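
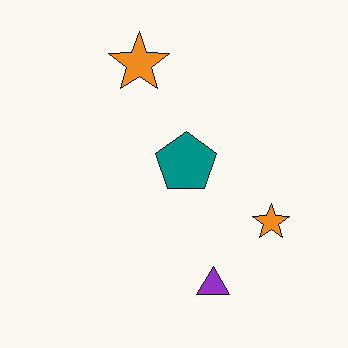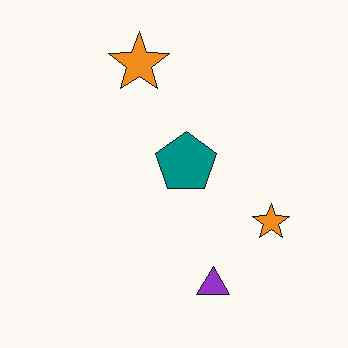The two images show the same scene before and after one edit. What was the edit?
The second image is the first given moderate JPEG compression.

Blocky 8×8 compression artifacts appear around shape edges and the flat background shows ringing — characteristic JPEG degradation.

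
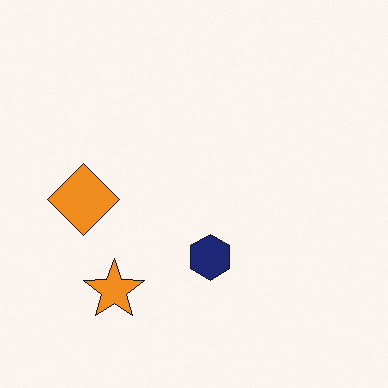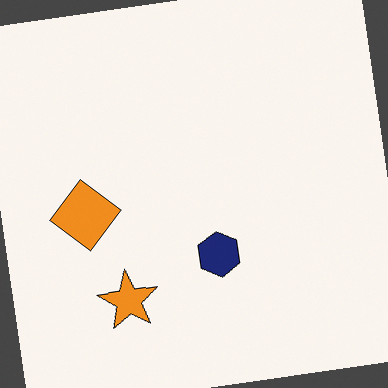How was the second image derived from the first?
The transformation is: rotated counter-clockwise by a slight angle.

Every shape is tilted by the same angle and the image corners show triangular fill wedges — a whole-image rotation by a non-right angle.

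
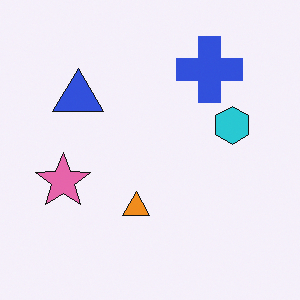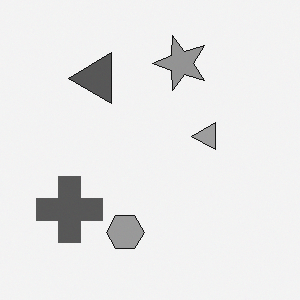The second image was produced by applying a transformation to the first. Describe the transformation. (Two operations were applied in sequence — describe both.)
The second image is the first converted to grayscale, then transposed (reflected across the top-left ↔ bottom-right diagonal).

All color is removed — every shape is now a shade of grey. Shapes have swapped their row and column positions — what was in the top-right is now in the bottom-left — a diagonal reflection.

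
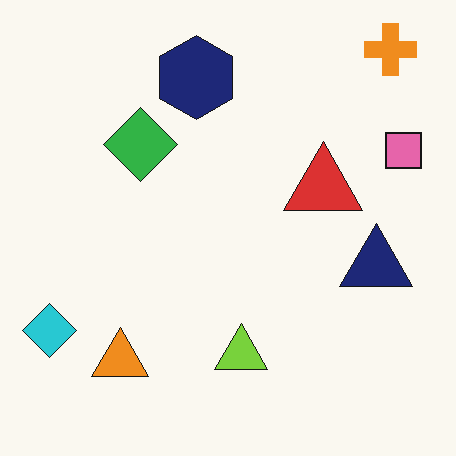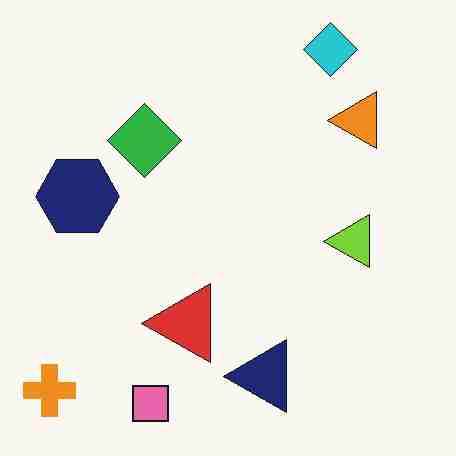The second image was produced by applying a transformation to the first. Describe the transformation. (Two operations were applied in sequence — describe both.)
This is the original image transposed (reflected across the top-left ↔ bottom-right diagonal), then degraded with heavy JPEG compression.

Shapes have swapped their row and column positions — what was in the top-right is now in the bottom-left — a diagonal reflection. Blocky 8×8 compression artifacts appear around shape edges and the flat background shows ringing — characteristic JPEG degradation.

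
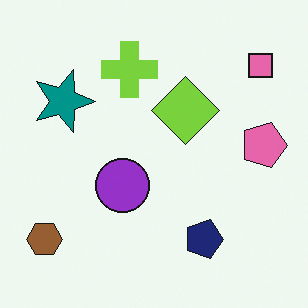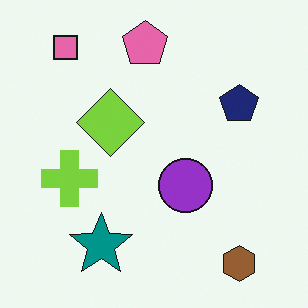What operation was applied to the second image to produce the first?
The image was rotated 90° clockwise.

The pink square sits in the top-left of the second image and the top-right of the first — consistent with a whole-image 90° clockwise rotation.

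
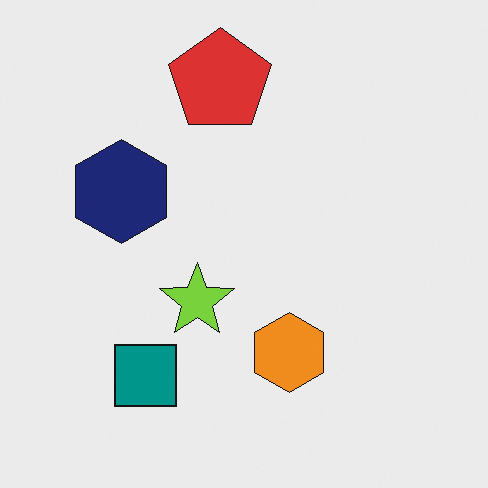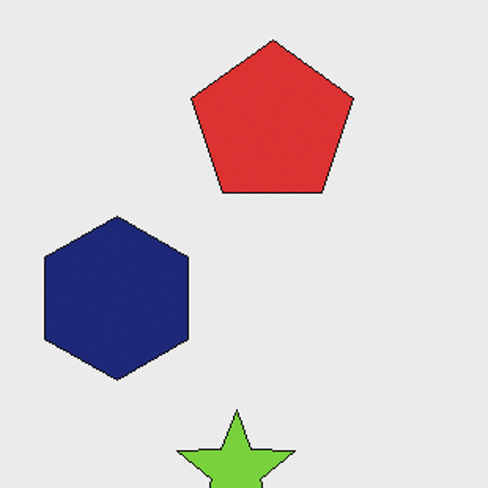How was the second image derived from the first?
This is the original image cropped to a modestly smaller region and rescaled.

The visible shapes are larger and the field of view is narrower; shapes near the original edges may be partly or wholly outside the frame — a crop-and-rescale.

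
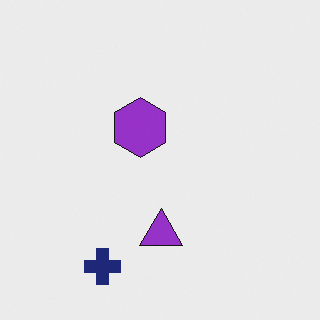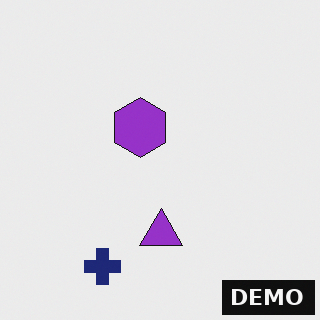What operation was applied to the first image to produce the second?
The image was watermarked with the text "DEMO" in the lower-right corner.

A dark label reading "DEMO" appears in the lower-right corner.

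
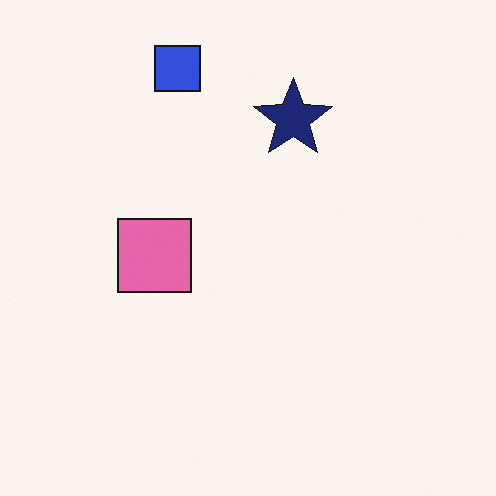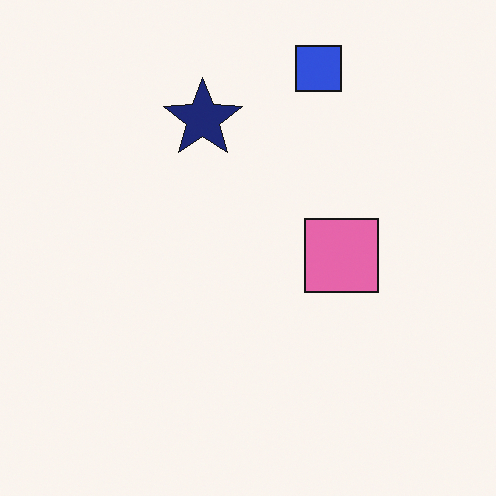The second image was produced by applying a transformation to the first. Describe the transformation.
This is the original image flipped horizontally (left ↔ right).

The pink square is in the left of the first image and the right of the second — shapes on opposite sides of the vertical midline have swapped in a mirror flip.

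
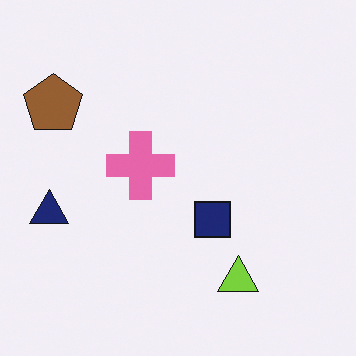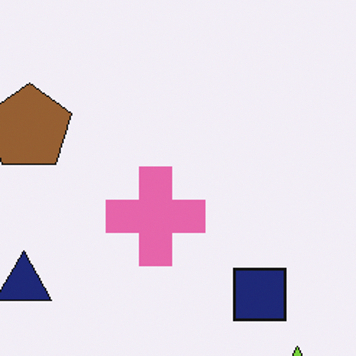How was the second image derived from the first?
Cropped slightly and scaled back up.

The visible shapes are larger and the field of view is narrower; shapes near the original edges may be partly or wholly outside the frame — a crop-and-rescale.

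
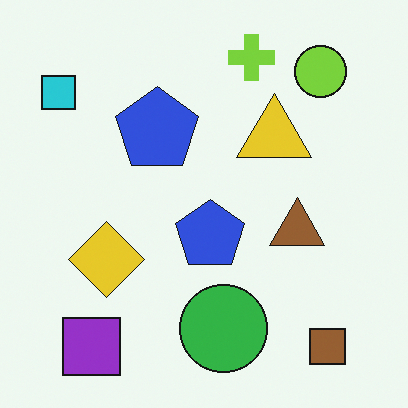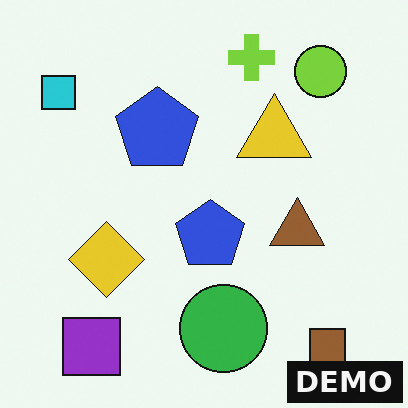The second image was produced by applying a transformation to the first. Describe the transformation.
Watermarked with the text "DEMO" in the lower-right corner.

A dark label reading "DEMO" appears in the lower-right corner.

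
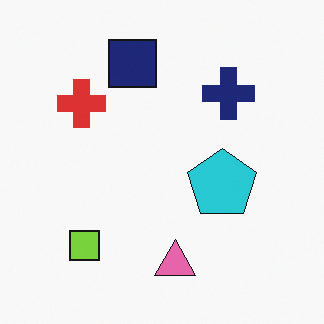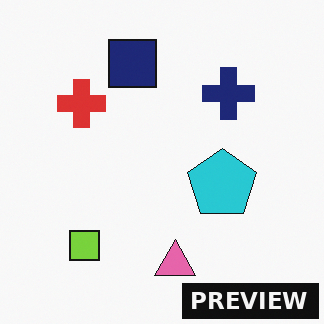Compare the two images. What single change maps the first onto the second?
Watermarked with the text "PREVIEW" in the lower-right corner.

A dark label reading "PREVIEW" appears in the lower-right corner.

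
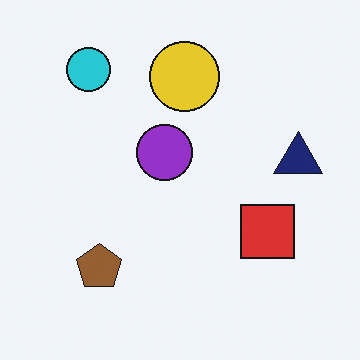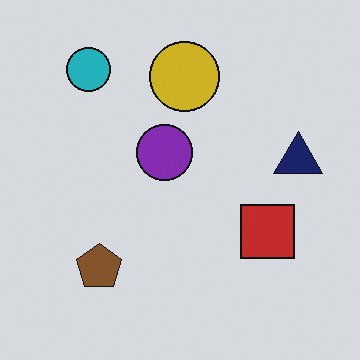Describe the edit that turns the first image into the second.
This is the original image slightly darkened.

Every pixel — background and shapes alike — is uniformly darkened.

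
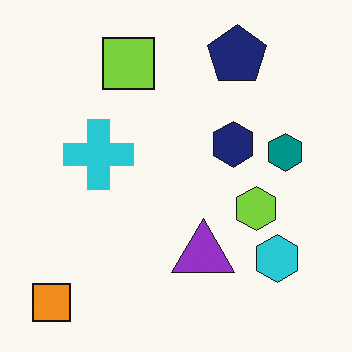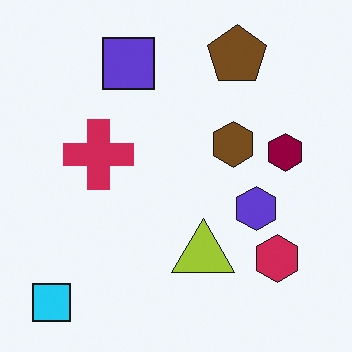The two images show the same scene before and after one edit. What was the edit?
Hue-shifted by a large amount.

Every shape's color has rotated by the same amount around the hue wheel — a uniform hue shift.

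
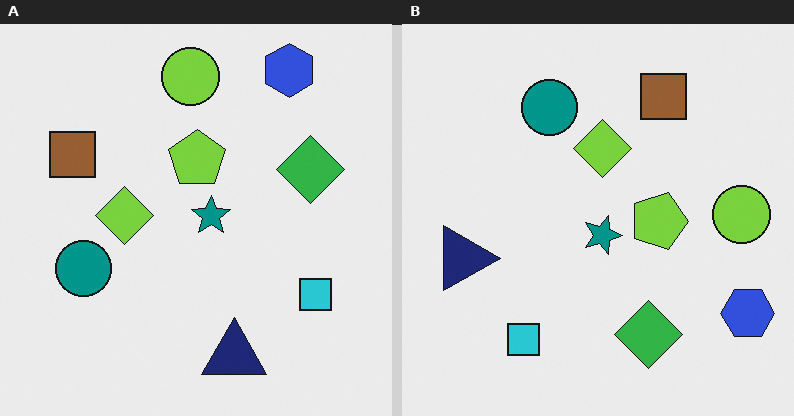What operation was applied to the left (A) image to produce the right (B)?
Rotated 90° clockwise.

The blue hexagon sits in the top-right of the left (A) image and the bottom-right of the right (B) — consistent with a whole-image 90° clockwise rotation.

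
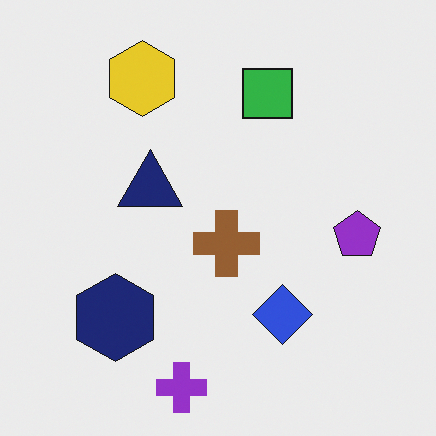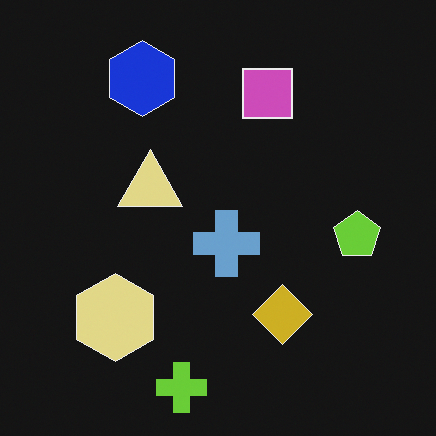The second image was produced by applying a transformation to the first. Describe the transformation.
It was color-inverted (negative).

The light background has become dark and every shape's color is its complement — a photographic negative.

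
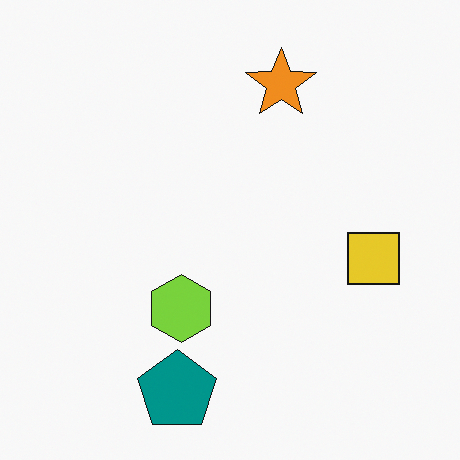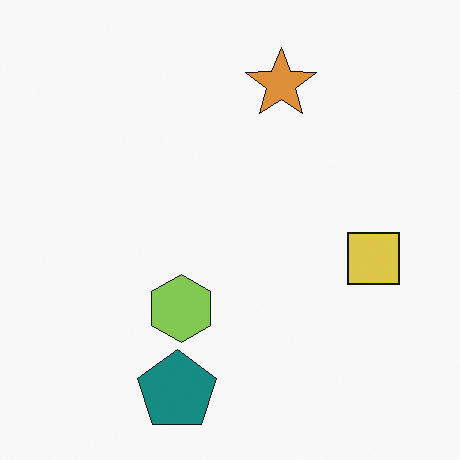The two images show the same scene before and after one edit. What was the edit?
Slightly desaturated.

All colors are more muted and greyish — a global saturation change.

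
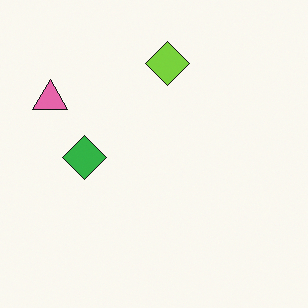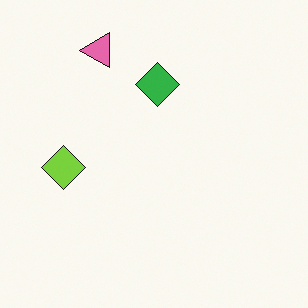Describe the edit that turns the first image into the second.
It was transposed (reflected across the top-left ↔ bottom-right diagonal).

Shapes have swapped their row and column positions — what was in the top-right is now in the bottom-left — a diagonal reflection.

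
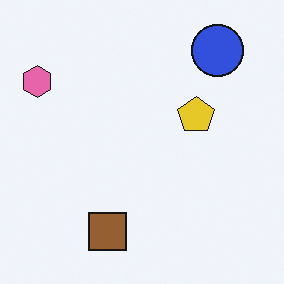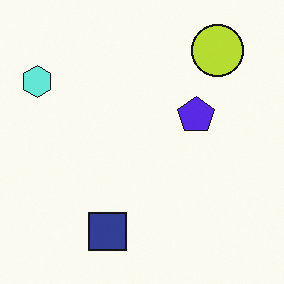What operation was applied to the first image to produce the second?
It was hue-shifted by a large amount.

Every shape's color has rotated by the same amount around the hue wheel — a uniform hue shift.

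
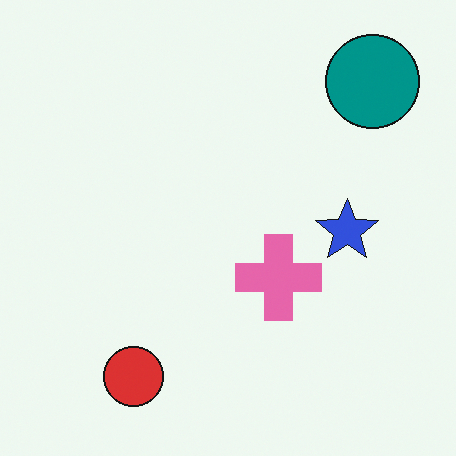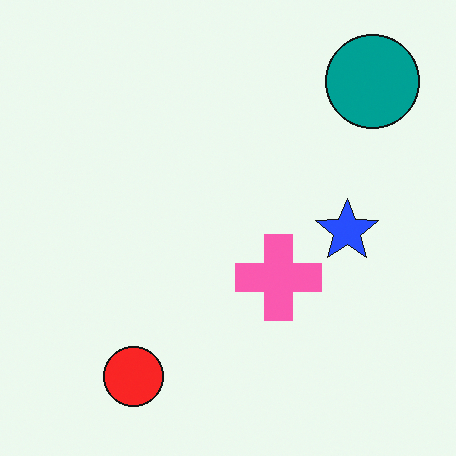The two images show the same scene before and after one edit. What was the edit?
The transformation is: slightly oversaturated.

All colors are more vivid — a global saturation change.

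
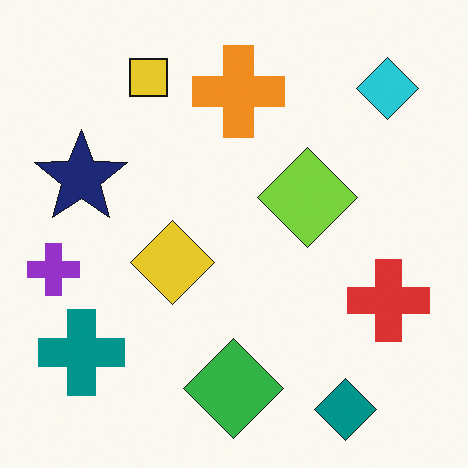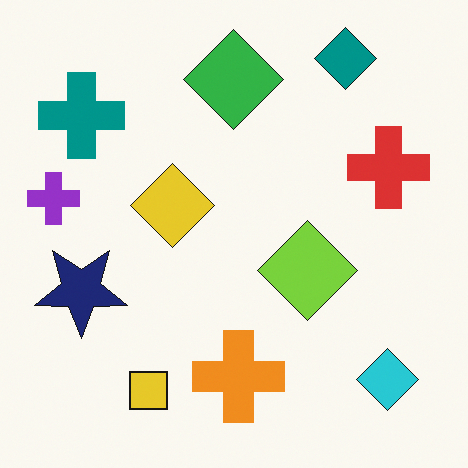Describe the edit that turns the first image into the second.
This is the original image flipped vertically (top ↔ bottom).

The teal diamond is in the bottom-right of the first image and the top-right of the second — shapes on opposite sides of the horizontal midline have swapped in a mirror flip.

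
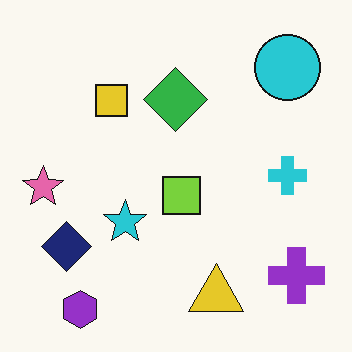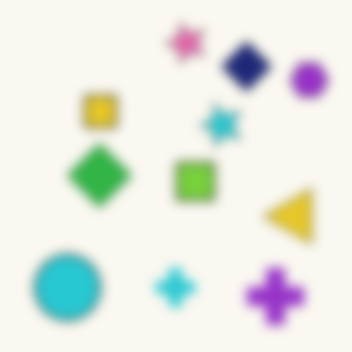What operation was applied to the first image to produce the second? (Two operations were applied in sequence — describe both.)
Strongly gaussian-blurred, then transposed (reflected across the top-left ↔ bottom-right diagonal).

Shape edges and outlines are uniformly softened across the whole image. Shapes have swapped their row and column positions — what was in the top-right is now in the bottom-left — a diagonal reflection.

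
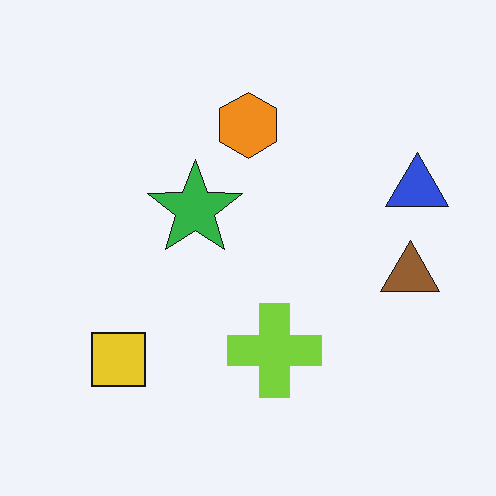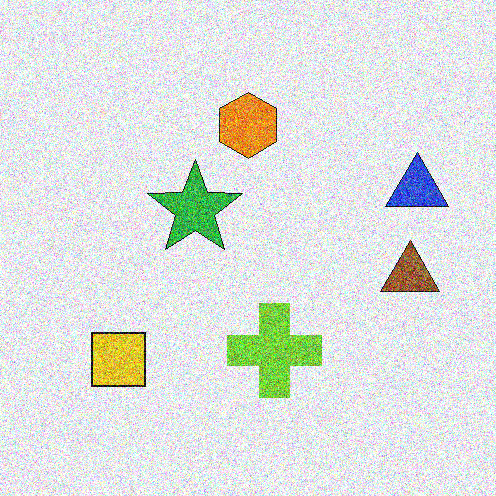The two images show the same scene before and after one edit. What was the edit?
The image was degraded with heavy additive noise.

Random speckle covers the whole image, including the flat background.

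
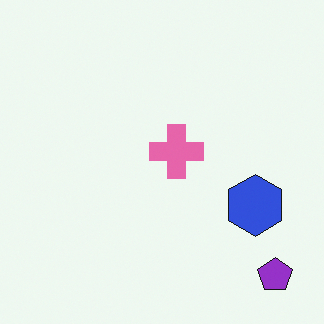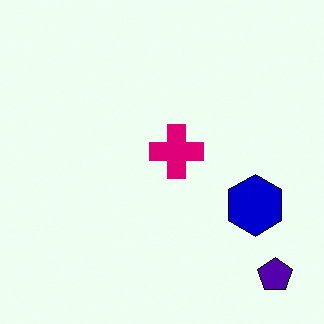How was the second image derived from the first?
This is the original image given much higher contrast.

Tones are pushed away from mid-grey across the whole image — a global contrast change.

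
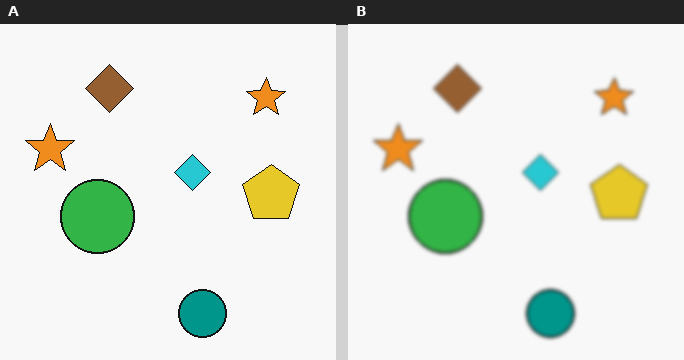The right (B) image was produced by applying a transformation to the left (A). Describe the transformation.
Given a subtle gaussian blur.

Shape edges and outlines are uniformly softened across the whole image.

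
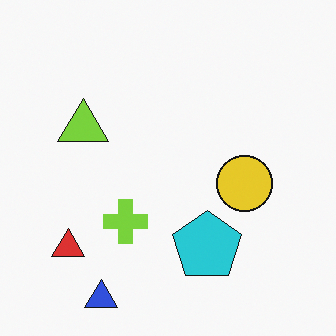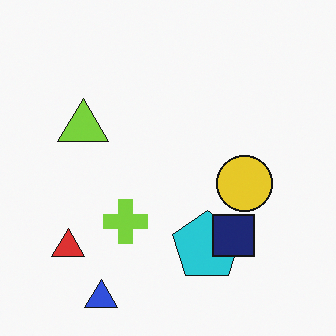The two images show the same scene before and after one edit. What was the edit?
The transformation is: overlaid with an additional navy square.

A navy square appears in the second image that is absent from the first.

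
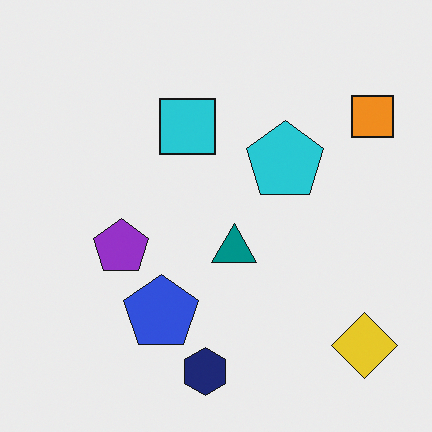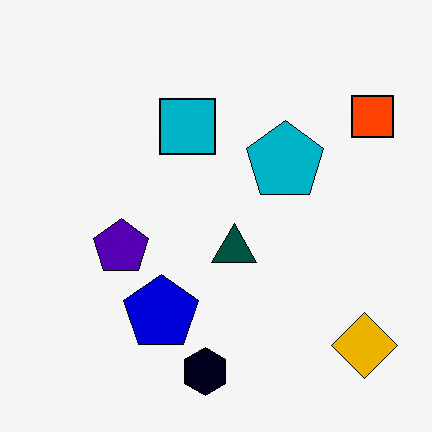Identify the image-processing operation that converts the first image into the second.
The image was given much higher contrast.

Tones are pushed away from mid-grey across the whole image — a global contrast change.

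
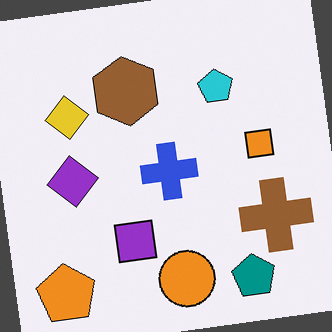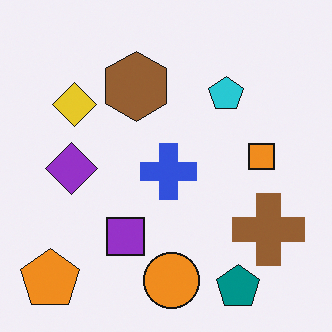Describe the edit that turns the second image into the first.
It was rotated counter-clockwise by a small amount.

Every shape is tilted by the same angle and the image corners show triangular fill wedges — a whole-image rotation by a non-right angle.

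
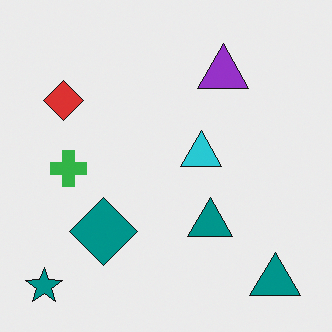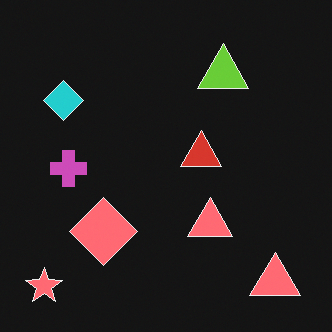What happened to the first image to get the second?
The second image is the first color-inverted (negative).

The light background has become dark and every shape's color is its complement — a photographic negative.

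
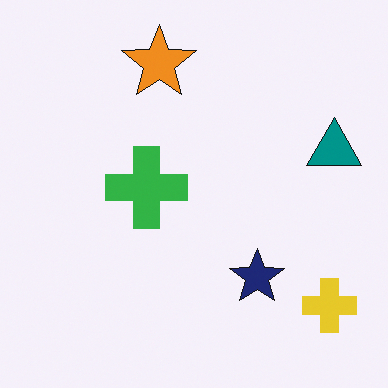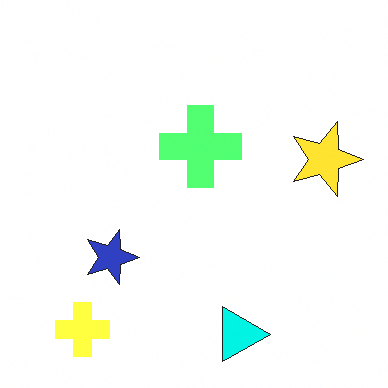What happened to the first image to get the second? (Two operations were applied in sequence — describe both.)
The image was substantially brightened, then rotated 90° clockwise.

Every pixel — background and shapes alike — is uniformly brightened. The yellow cross sits in the bottom-right of the first image and the bottom-left of the second — consistent with a whole-image 90° clockwise rotation.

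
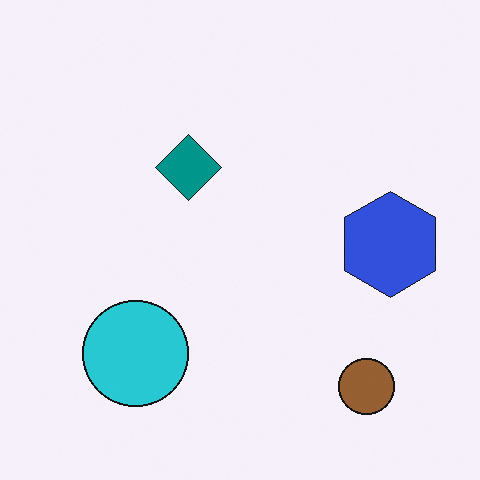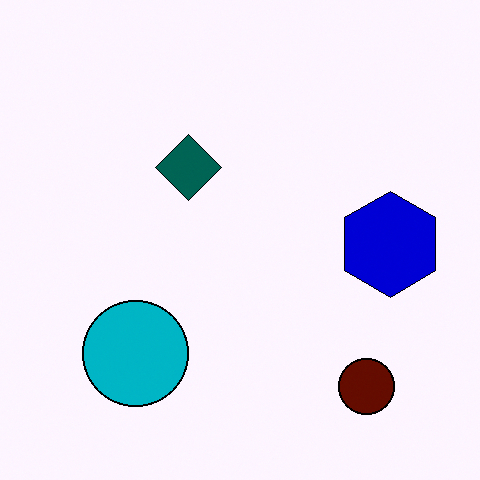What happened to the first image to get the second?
It was boosted in contrast.

Tones are pushed away from mid-grey across the whole image — a global contrast change.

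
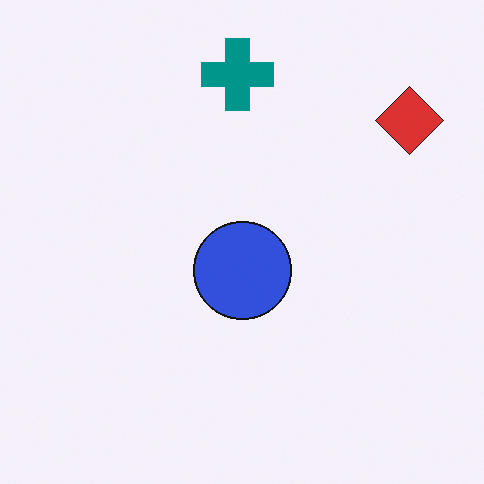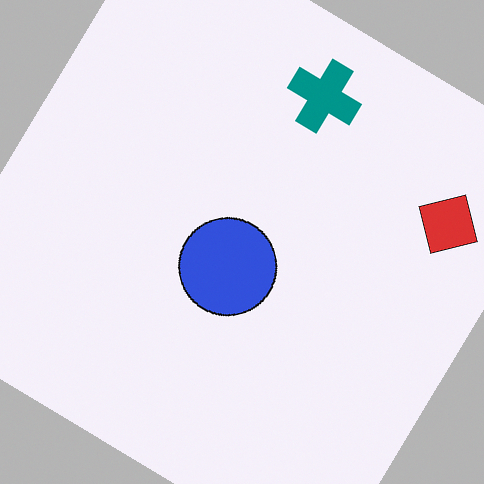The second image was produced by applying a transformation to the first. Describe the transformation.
It was rotated clockwise by a large amount — several tens of degrees.

Every shape is tilted by the same angle and the image corners show triangular fill wedges — a whole-image rotation by a non-right angle.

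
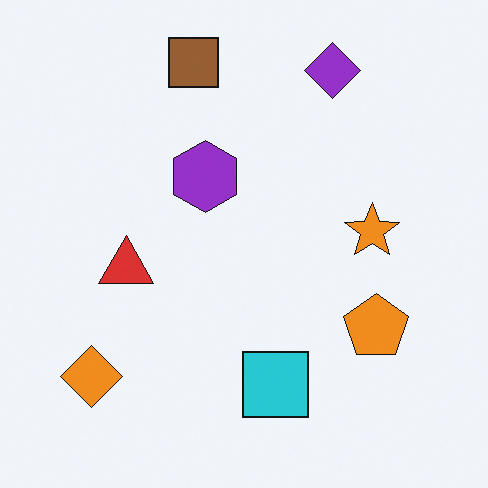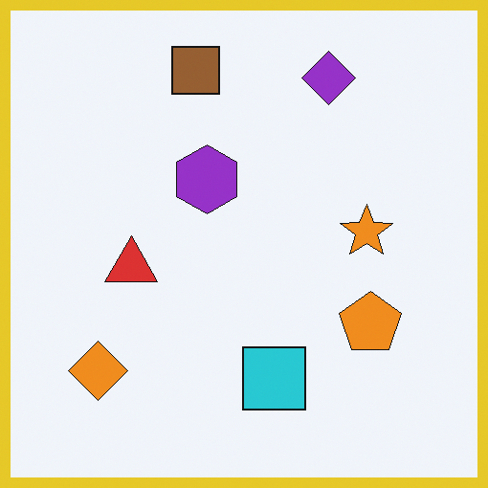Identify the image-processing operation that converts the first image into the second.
It was framed with a yellow border.

A solid yellow frame runs around the edge of the second image, with the content slightly shrunk inside it.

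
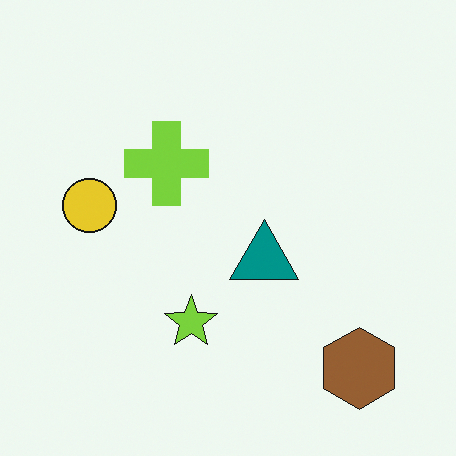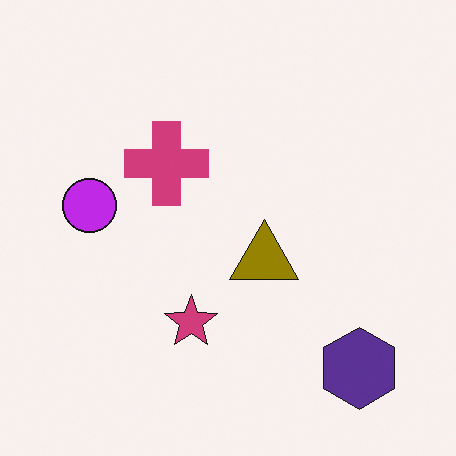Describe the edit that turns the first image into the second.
The second image is the first hue-shifted by a large amount.

Every shape's color has rotated by the same amount around the hue wheel — a uniform hue shift.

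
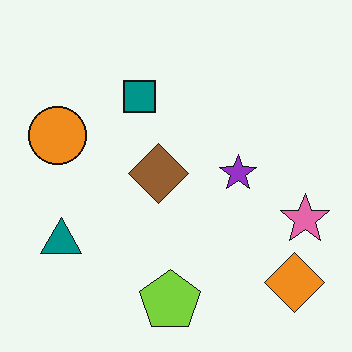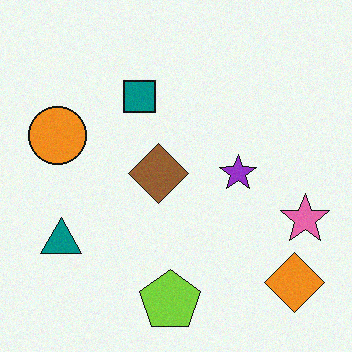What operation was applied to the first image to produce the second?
Degraded with light additive noise.

Random speckle covers the whole image, including the flat background.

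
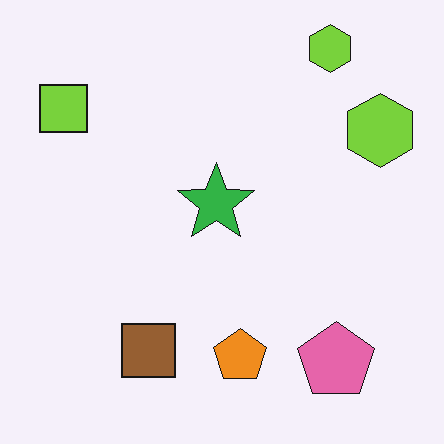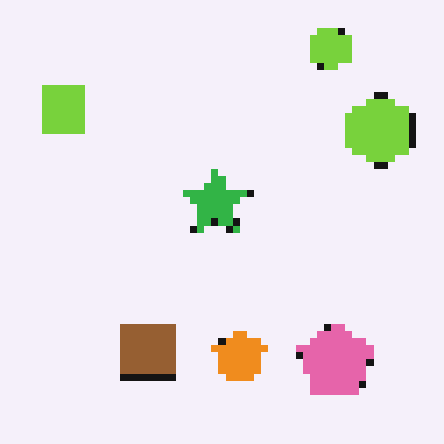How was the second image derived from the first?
It was moderately pixelated.

Shapes are reduced to large square blocks; fine edges and outlines are lost — a downscale-then-upscale (mosaic) effect.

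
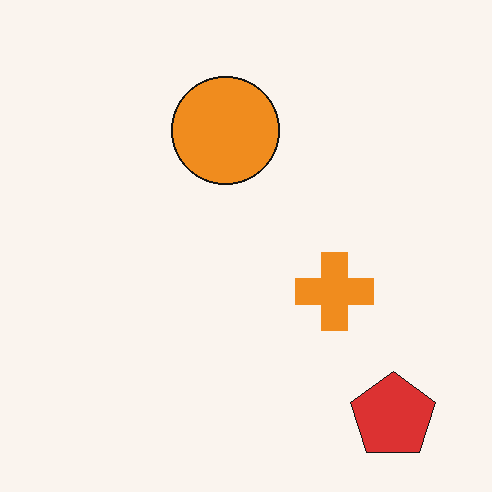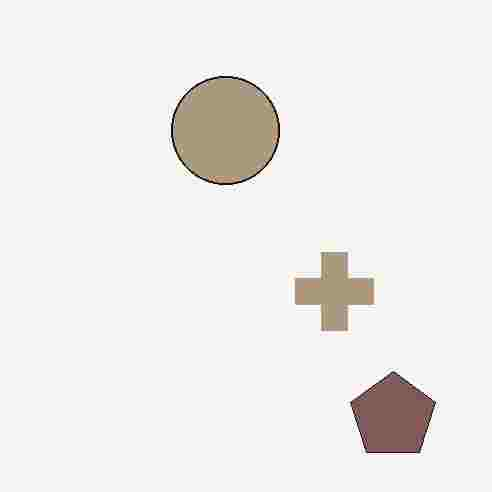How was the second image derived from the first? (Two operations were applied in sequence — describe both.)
It was heavily desaturated, then degraded with heavy JPEG compression.

All colors are more muted and greyish — a global saturation change. Blocky 8×8 compression artifacts appear around shape edges and the flat background shows ringing — characteristic JPEG degradation.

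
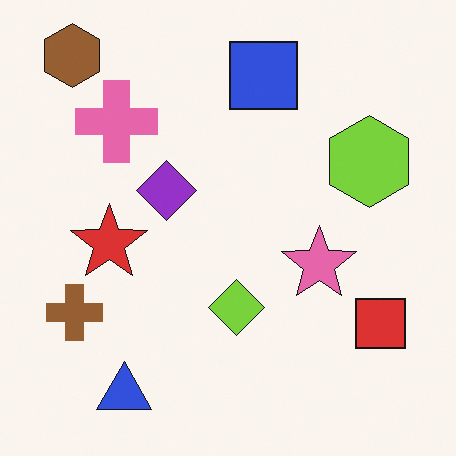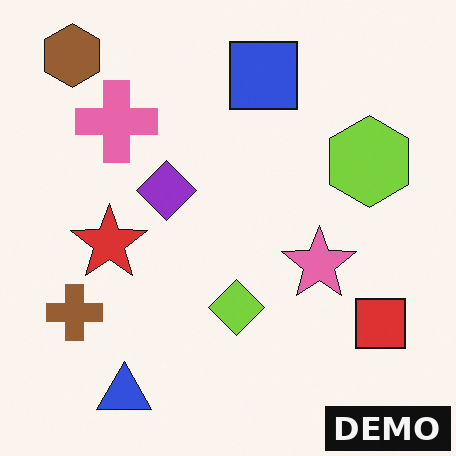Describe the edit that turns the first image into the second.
The image was watermarked with the text "DEMO" in the lower-right corner.

A dark label reading "DEMO" appears in the lower-right corner.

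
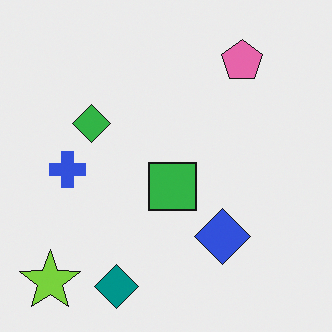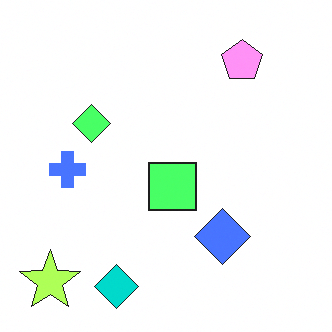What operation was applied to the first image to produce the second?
The second image is the first substantially brightened.

Every pixel — background and shapes alike — is uniformly brightened.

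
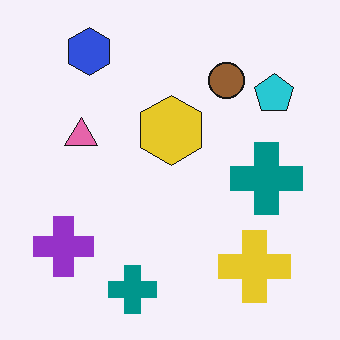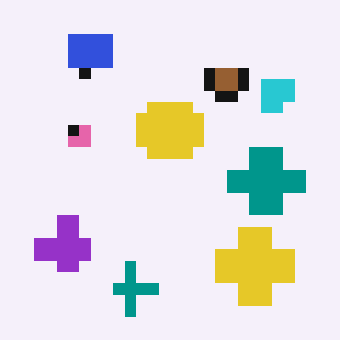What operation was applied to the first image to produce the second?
Heavily pixelated into large blocks.

Shapes are reduced to large square blocks; fine edges and outlines are lost — a downscale-then-upscale (mosaic) effect.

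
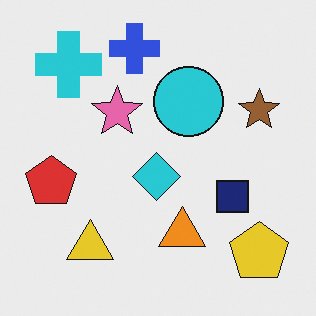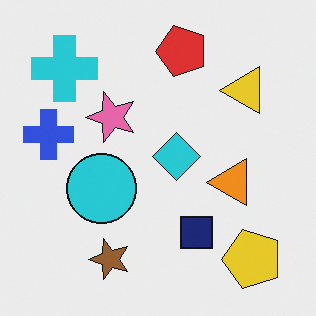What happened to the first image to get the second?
The second image is the first transposed (reflected across the top-left ↔ bottom-right diagonal).

Shapes have swapped their row and column positions — what was in the top-right is now in the bottom-left — a diagonal reflection.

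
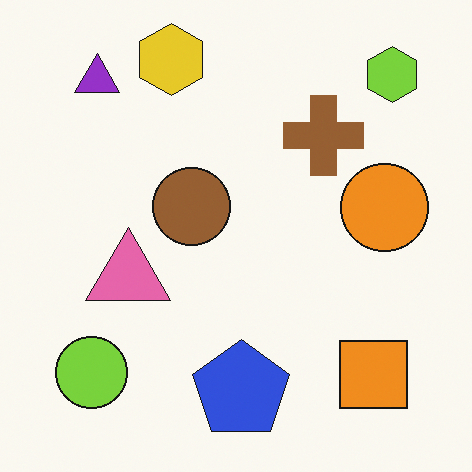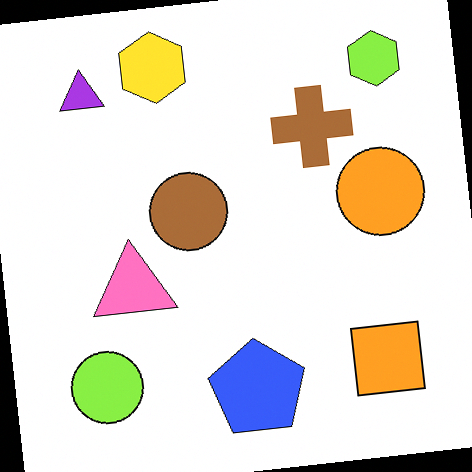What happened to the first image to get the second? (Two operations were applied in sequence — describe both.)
The image was rotated counter-clockwise by a slight angle, then brightened a little.

Every shape is tilted by the same angle and the image corners show triangular fill wedges — a whole-image rotation by a non-right angle. Every pixel — background and shapes alike — is uniformly brightened.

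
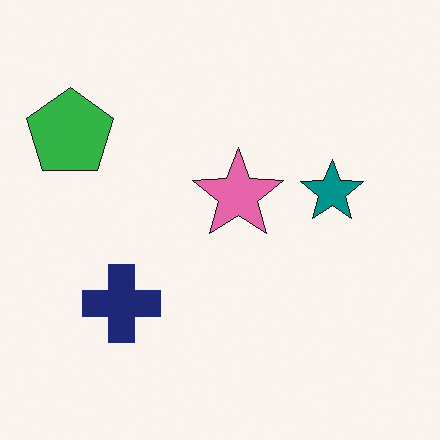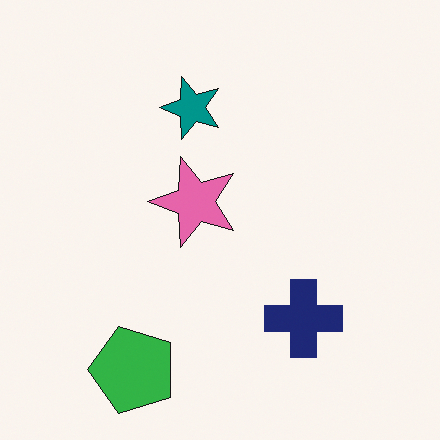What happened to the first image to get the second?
Rotated 90° counter-clockwise.

The green pentagon sits in the top-left of the first image and the bottom-left of the second — consistent with a whole-image 90° counter-clockwise rotation.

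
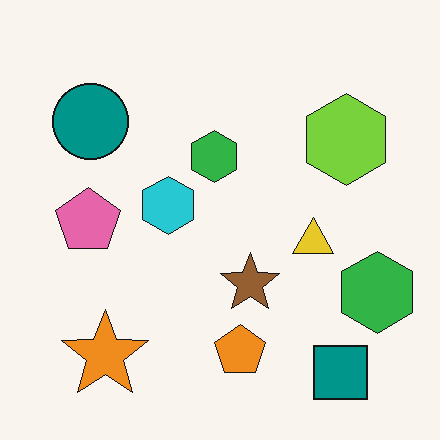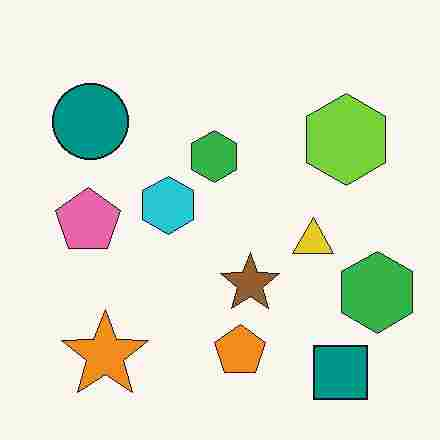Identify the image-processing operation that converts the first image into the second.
Heavily JPEG-compressed with obvious blocking artifacts.

Blocky 8×8 compression artifacts appear around shape edges and the flat background shows ringing — characteristic JPEG degradation.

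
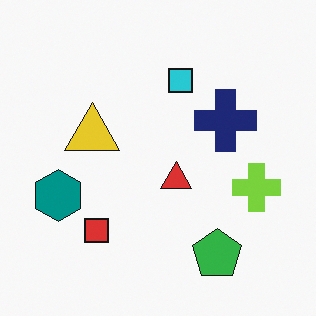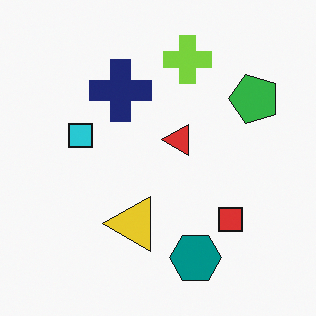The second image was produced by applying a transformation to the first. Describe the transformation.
It was rotated 90° counter-clockwise.

The green pentagon sits in the bottom-right of the first image and the top-right of the second — consistent with a whole-image 90° counter-clockwise rotation.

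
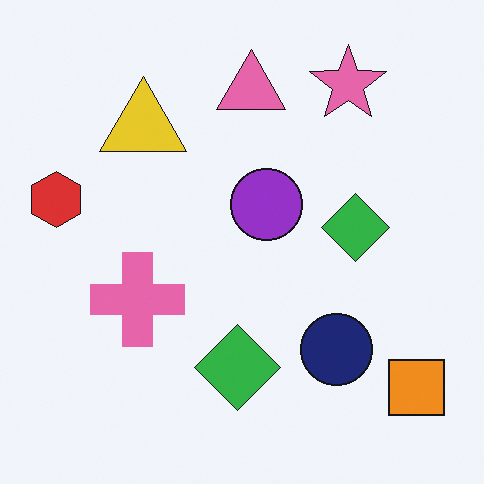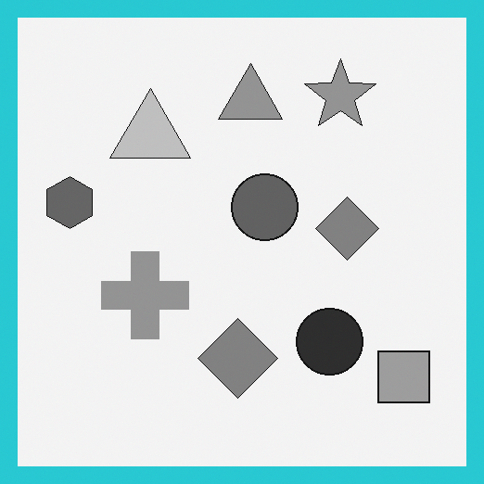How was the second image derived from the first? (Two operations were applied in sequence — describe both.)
The second image is the first converted to grayscale, then framed with a cyan border.

All color is removed — every shape is now a shade of grey. A solid cyan frame runs around the edge of the second image, with the content slightly shrunk inside it.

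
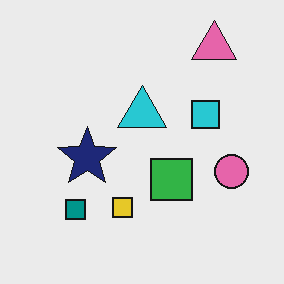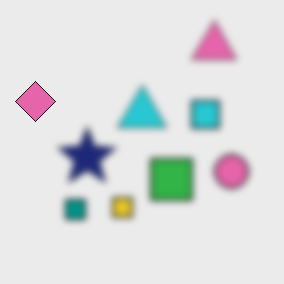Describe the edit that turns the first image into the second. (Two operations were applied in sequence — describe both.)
The transformation is: moderately blurred, then overlaid with an additional pink diamond.

Shape edges and outlines are uniformly softened across the whole image. A pink diamond appears in the second image that is absent from the first.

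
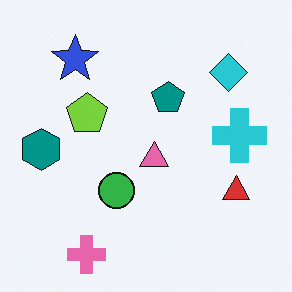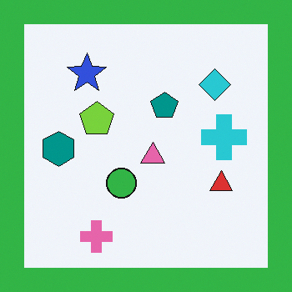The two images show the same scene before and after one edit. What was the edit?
The second image is the first framed with a green border.

A solid green frame runs around the edge of the second image, with the content slightly shrunk inside it.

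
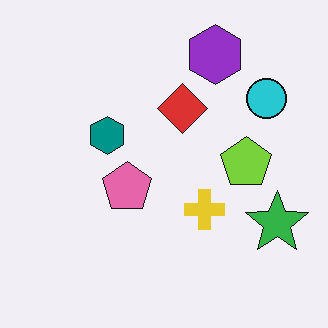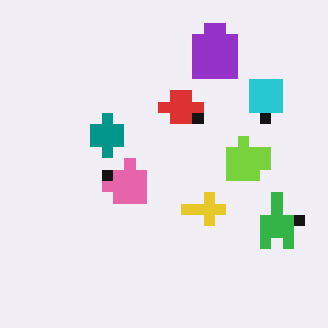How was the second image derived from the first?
Heavily pixelated into large blocks.

Shapes are reduced to large square blocks; fine edges and outlines are lost — a downscale-then-upscale (mosaic) effect.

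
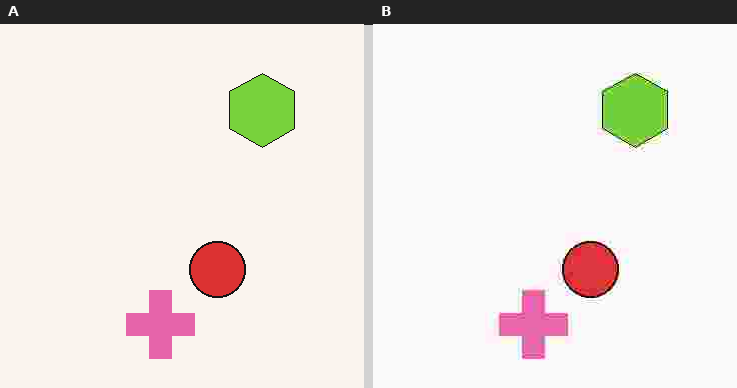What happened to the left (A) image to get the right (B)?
The image was degraded with heavy JPEG compression.

Blocky 8×8 compression artifacts appear around shape edges and the flat background shows ringing — characteristic JPEG degradation.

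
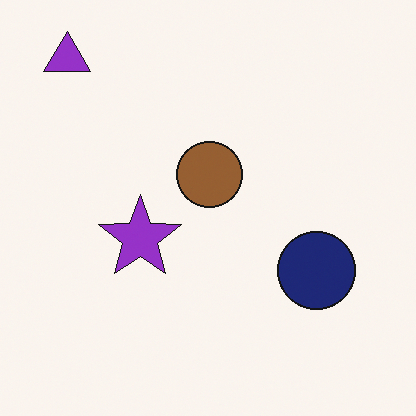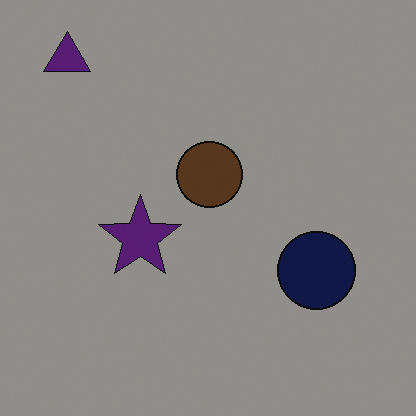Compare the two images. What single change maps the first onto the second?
It was noticeably darkened.

Every pixel — background and shapes alike — is uniformly darkened.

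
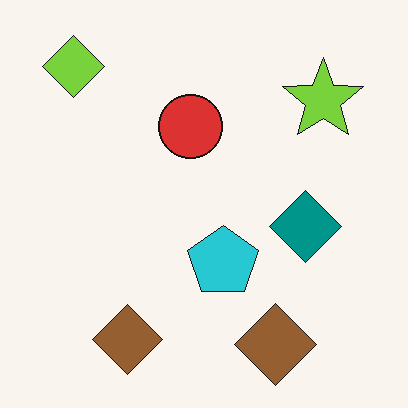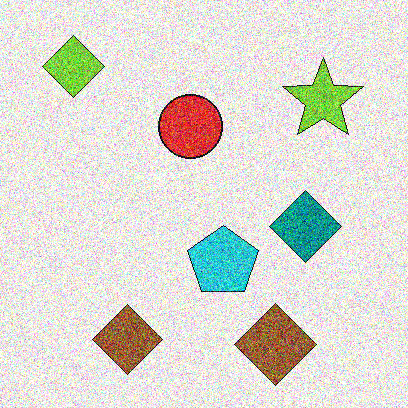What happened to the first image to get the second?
The image was degraded with strong gaussian noise.

Random speckle covers the whole image, including the flat background.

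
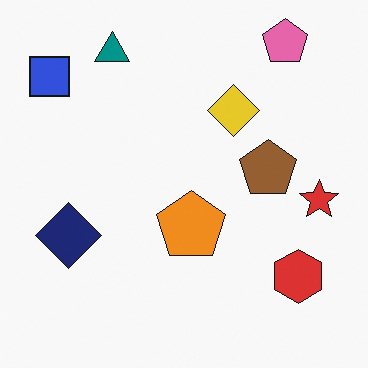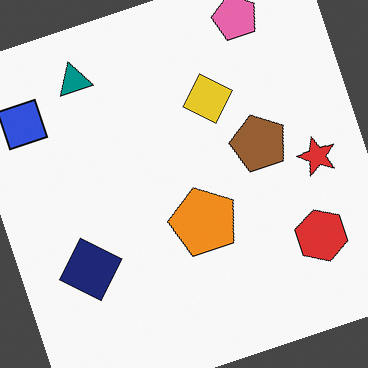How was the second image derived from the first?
The image was rotated counter-clockwise by a moderate amount.

Every shape is tilted by the same angle and the image corners show triangular fill wedges — a whole-image rotation by a non-right angle.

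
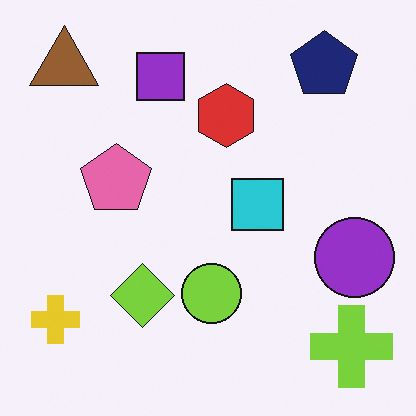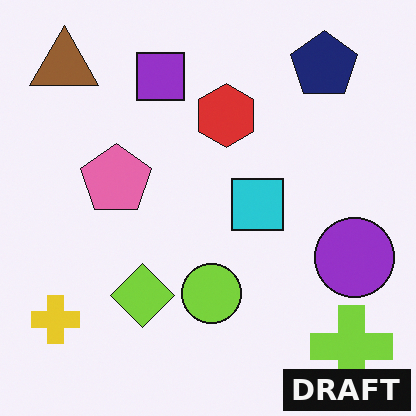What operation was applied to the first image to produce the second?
Watermarked with the text "DRAFT" in the lower-right corner.

A dark label reading "DRAFT" appears in the lower-right corner.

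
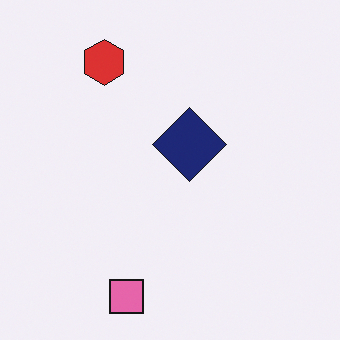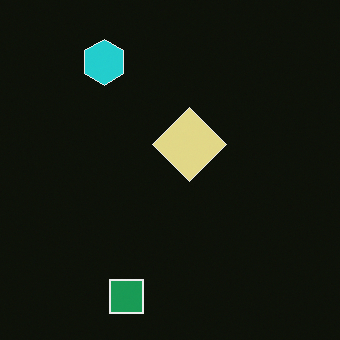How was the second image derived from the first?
The second image is the first color-inverted (negative).

The light background has become dark and every shape's color is its complement — a photographic negative.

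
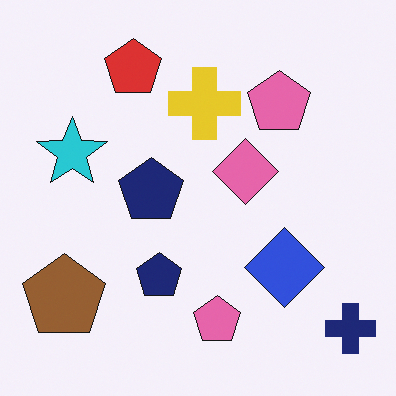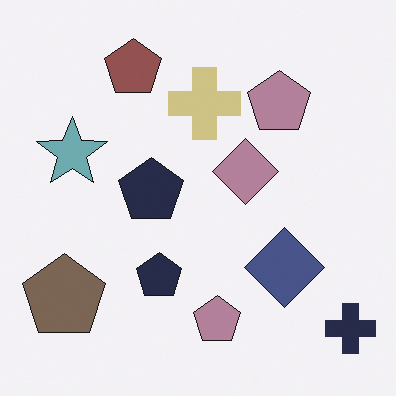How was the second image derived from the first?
The transformation is: made much more muted (saturation change).

All colors are more muted and greyish — a global saturation change.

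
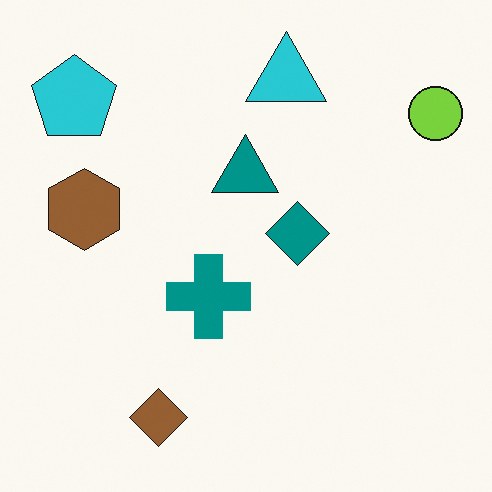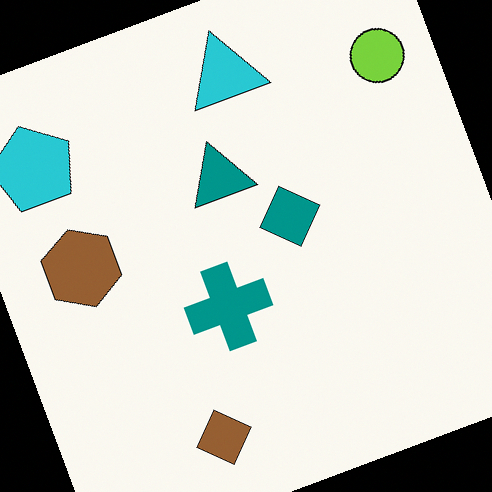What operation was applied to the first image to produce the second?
This is the original image rotated counter-clockwise by a clearly visible amount.

Every shape is tilted by the same angle and the image corners show triangular fill wedges — a whole-image rotation by a non-right angle.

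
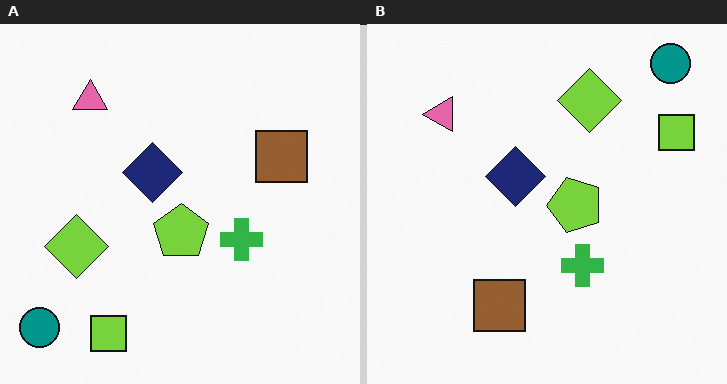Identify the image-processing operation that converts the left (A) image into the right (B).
It was transposed (reflected across the top-left ↔ bottom-right diagonal).

Shapes have swapped their row and column positions — what was in the top-right is now in the bottom-left — a diagonal reflection.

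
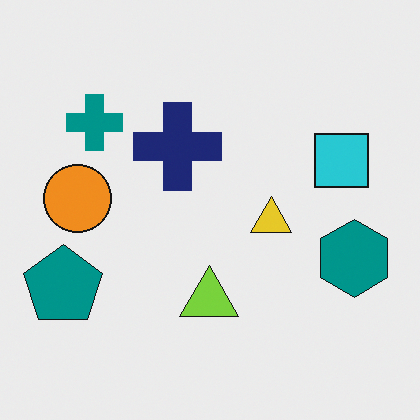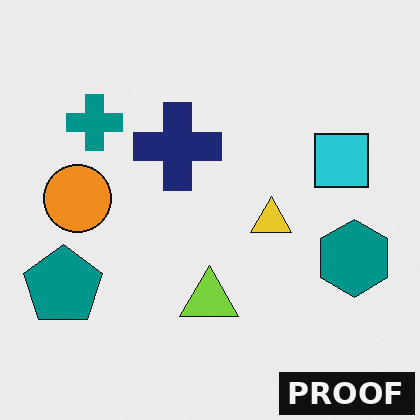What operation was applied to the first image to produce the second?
This is the original image watermarked with the text "PROOF" in the lower-right corner.

A dark label reading "PROOF" appears in the lower-right corner.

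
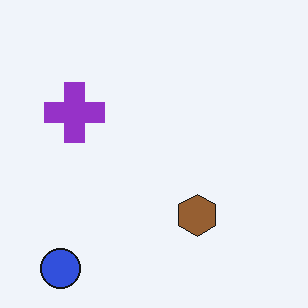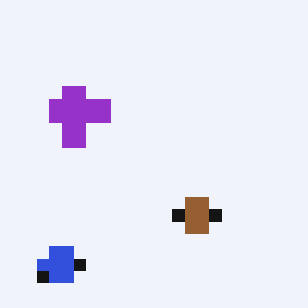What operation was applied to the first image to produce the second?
The image was heavily pixelated into large blocks.

Shapes are reduced to large square blocks; fine edges and outlines are lost — a downscale-then-upscale (mosaic) effect.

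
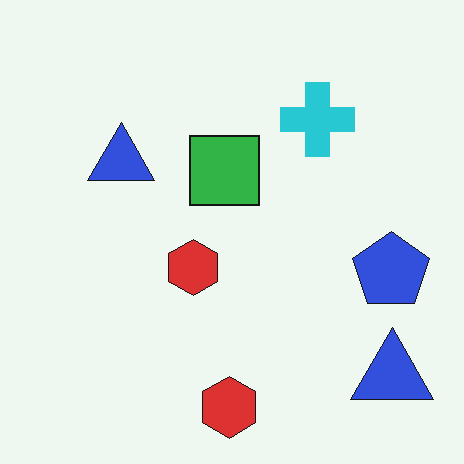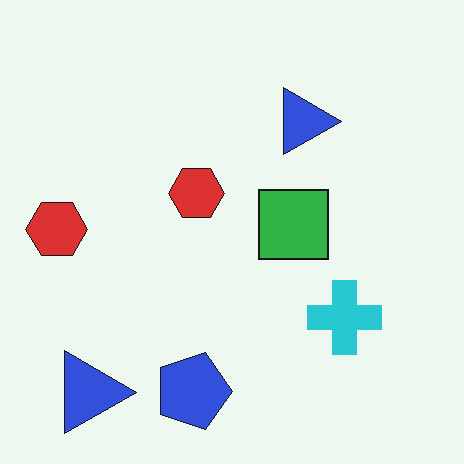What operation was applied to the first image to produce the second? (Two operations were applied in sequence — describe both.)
This is the original image JPEG-compressed with visible artifacts, then rotated 90° clockwise.

Blocky 8×8 compression artifacts appear around shape edges and the flat background shows ringing — characteristic JPEG degradation. The blue pentagon sits in the right of the first image and the bottom of the second — consistent with a whole-image 90° clockwise rotation.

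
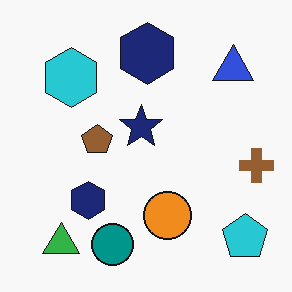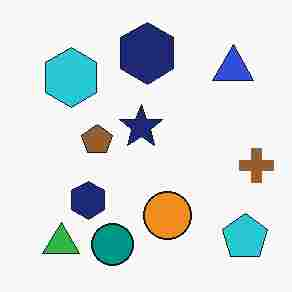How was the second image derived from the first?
It was heavily JPEG-compressed with obvious blocking artifacts.

Blocky 8×8 compression artifacts appear around shape edges and the flat background shows ringing — characteristic JPEG degradation.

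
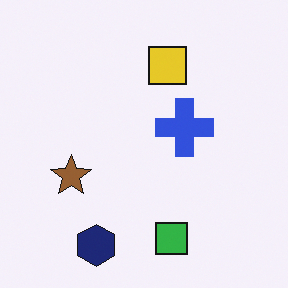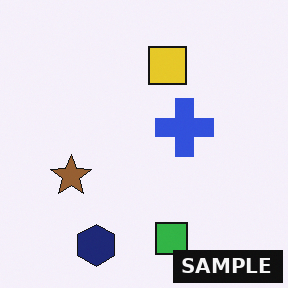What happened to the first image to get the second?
This is the original image watermarked with the text "SAMPLE" in the lower-right corner.

A dark label reading "SAMPLE" appears in the lower-right corner.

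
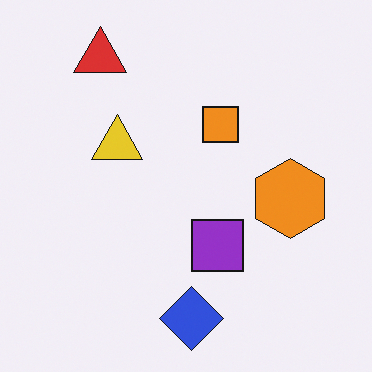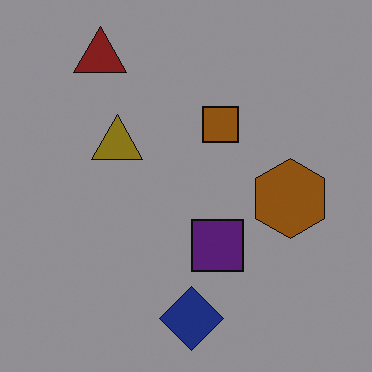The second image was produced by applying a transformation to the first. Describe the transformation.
Darkened a lot.

Every pixel — background and shapes alike — is uniformly darkened.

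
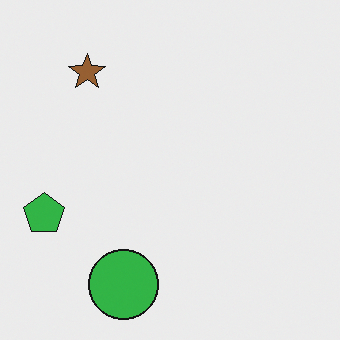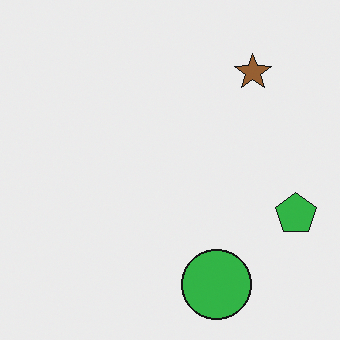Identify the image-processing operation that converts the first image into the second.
Flipped horizontally (left ↔ right).

The green pentagon is in the left of the first image and the right of the second — shapes on opposite sides of the vertical midline have swapped in a mirror flip.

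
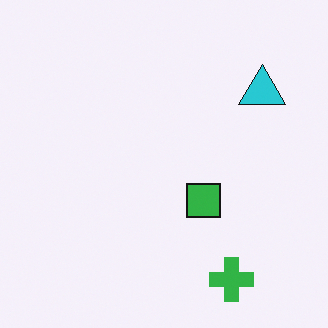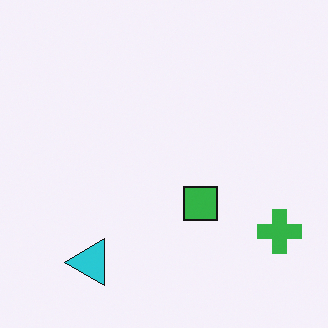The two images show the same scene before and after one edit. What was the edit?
The image was transposed (reflected across the top-left ↔ bottom-right diagonal).

Shapes have swapped their row and column positions — what was in the top-right is now in the bottom-left — a diagonal reflection.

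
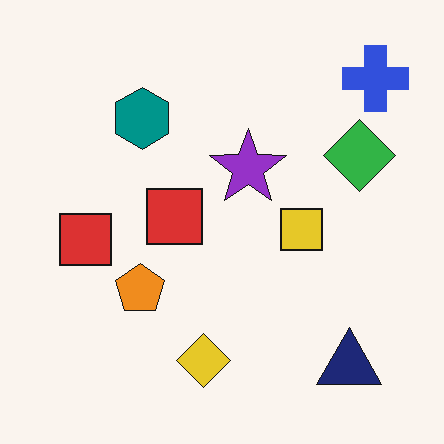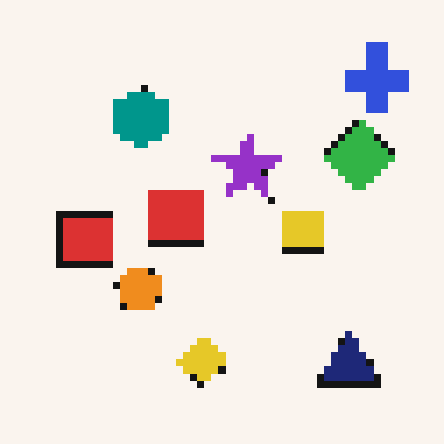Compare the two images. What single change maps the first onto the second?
It was moderately pixelated.

Shapes are reduced to large square blocks; fine edges and outlines are lost — a downscale-then-upscale (mosaic) effect.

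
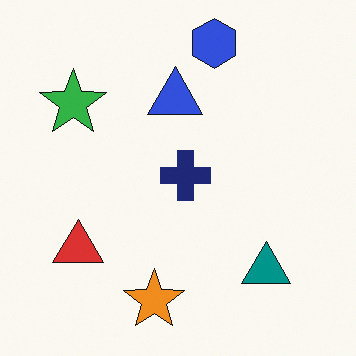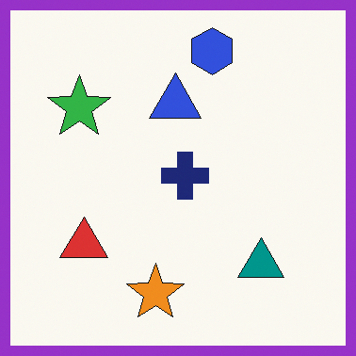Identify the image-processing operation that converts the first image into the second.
Framed with a purple border.

A solid purple frame runs around the edge of the second image, with the content slightly shrunk inside it.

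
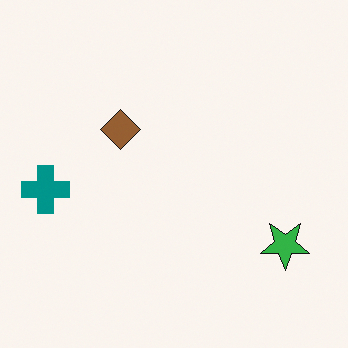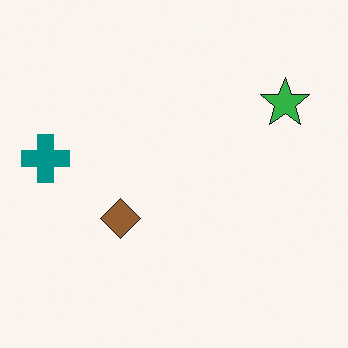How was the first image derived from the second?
The first image is the second flipped vertically (top ↔ bottom).

The green star is in the top-right of the second image and the bottom-right of the first — shapes on opposite sides of the horizontal midline have swapped in a mirror flip.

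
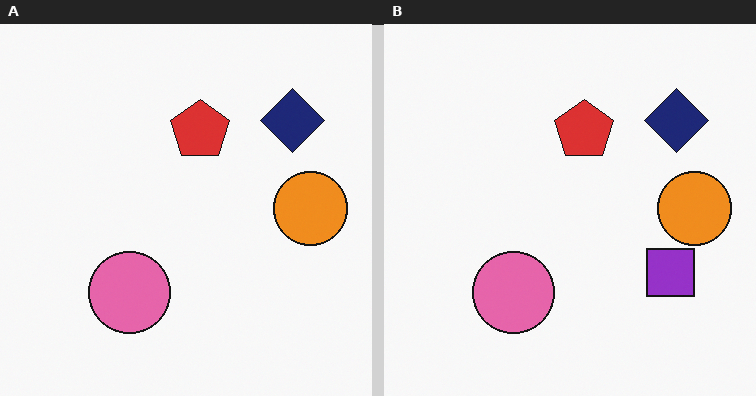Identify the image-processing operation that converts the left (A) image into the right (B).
The image was overlaid with an additional purple square.

A purple square appears in the right (B) image that is absent from the left (A).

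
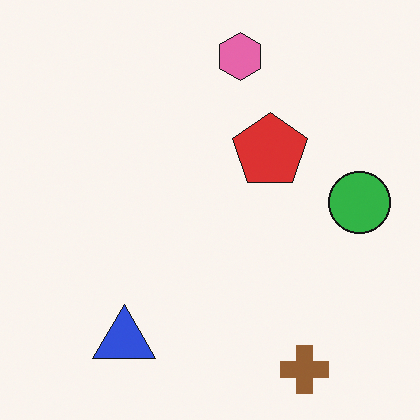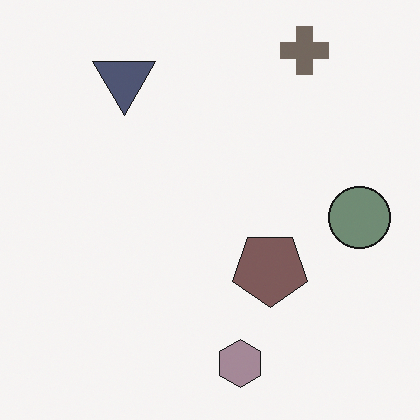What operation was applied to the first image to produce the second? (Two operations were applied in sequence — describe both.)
The second image is the first heavily desaturated, then flipped vertically (top ↔ bottom).

All colors are more muted and greyish — a global saturation change. The brown cross is in the bottom-right of the first image and the top-right of the second — shapes on opposite sides of the horizontal midline have swapped in a mirror flip.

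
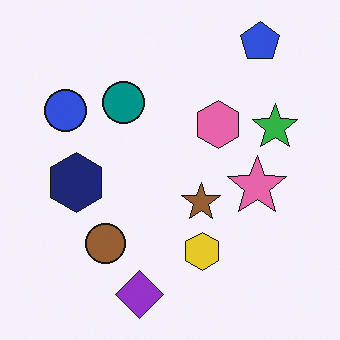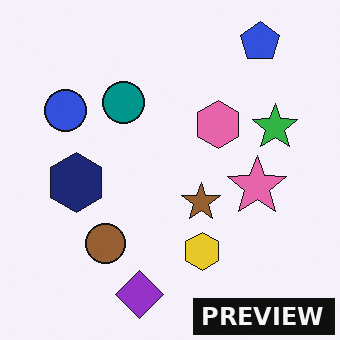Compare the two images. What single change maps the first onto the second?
Watermarked with the text "PREVIEW" in the lower-right corner.

A dark label reading "PREVIEW" appears in the lower-right corner.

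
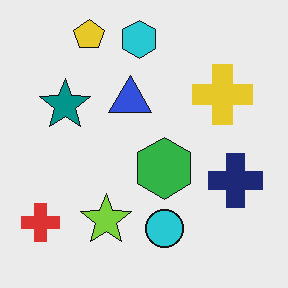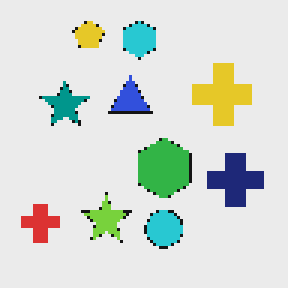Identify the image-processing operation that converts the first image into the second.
This is the original image lightly pixelated (a mild mosaic effect).

Shapes are reduced to large square blocks; fine edges and outlines are lost — a downscale-then-upscale (mosaic) effect.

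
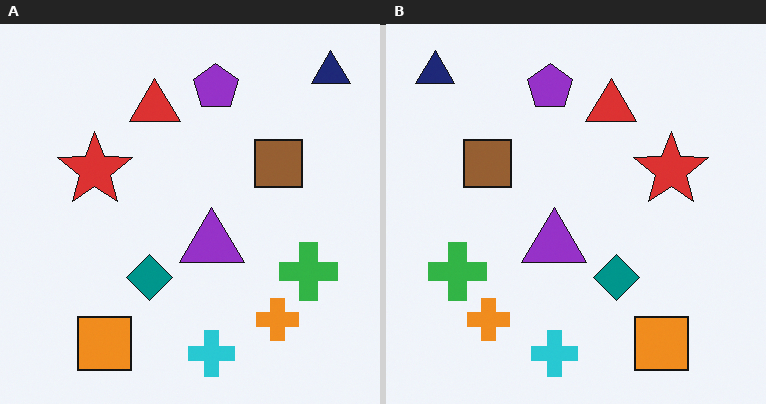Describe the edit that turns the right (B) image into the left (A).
This is the original image flipped horizontally (left ↔ right).

The navy triangle is in the top-left of the right (B) image and the top-right of the left (A) — shapes on opposite sides of the vertical midline have swapped in a mirror flip.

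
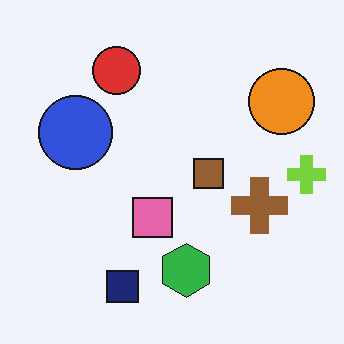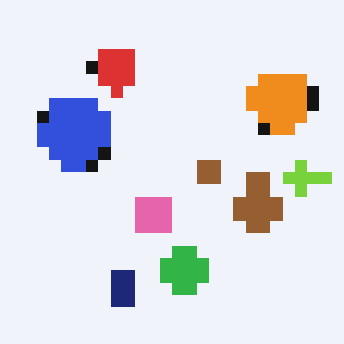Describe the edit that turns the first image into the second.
This is the original image heavily pixelated into large blocks.

Shapes are reduced to large square blocks; fine edges and outlines are lost — a downscale-then-upscale (mosaic) effect.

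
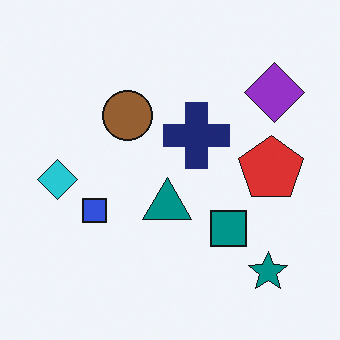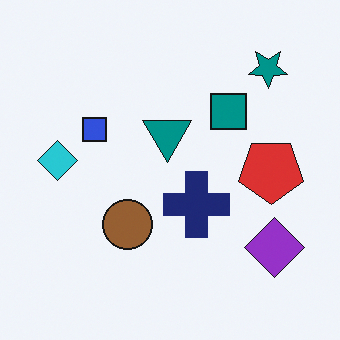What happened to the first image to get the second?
The transformation is: flipped vertically (top ↔ bottom).

The teal star is in the bottom-right of the first image and the top-right of the second — shapes on opposite sides of the horizontal midline have swapped in a mirror flip.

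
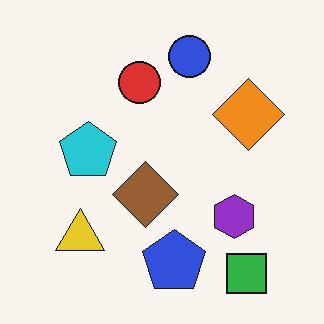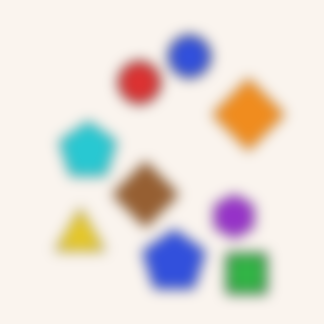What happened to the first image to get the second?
The image was heavily blurred.

Shape edges and outlines are uniformly softened across the whole image.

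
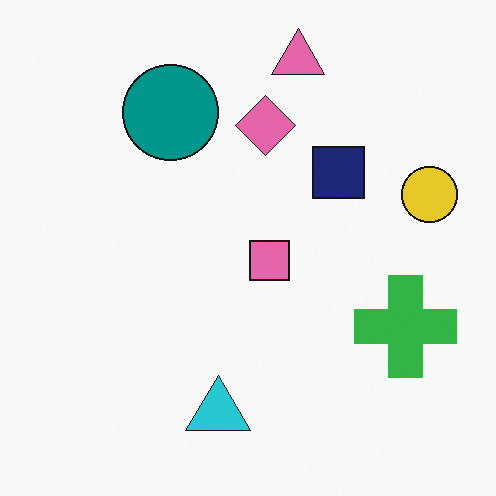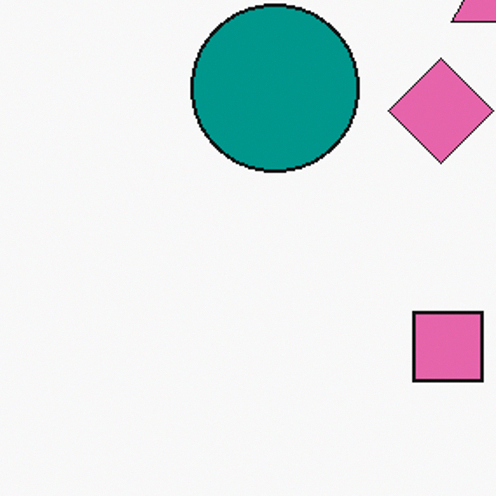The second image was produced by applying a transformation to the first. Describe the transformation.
The transformation is: cropped tightly and scaled back up.

The visible shapes are larger and the field of view is narrower; shapes near the original edges may be partly or wholly outside the frame — a crop-and-rescale.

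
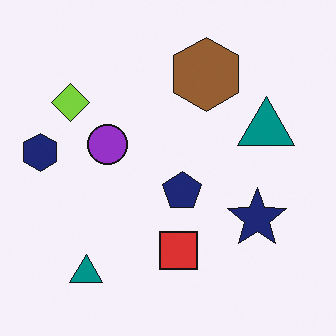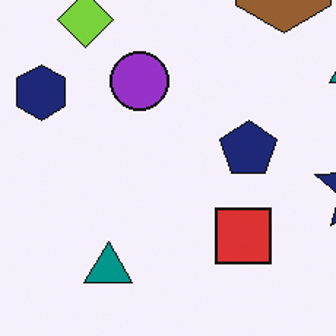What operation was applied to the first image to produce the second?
This is the original image cropped to a modestly smaller region and rescaled.

The visible shapes are larger and the field of view is narrower; shapes near the original edges may be partly or wholly outside the frame — a crop-and-rescale.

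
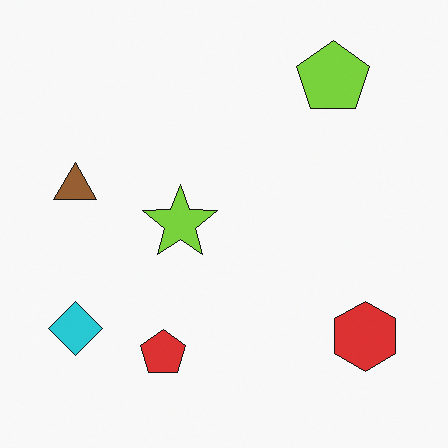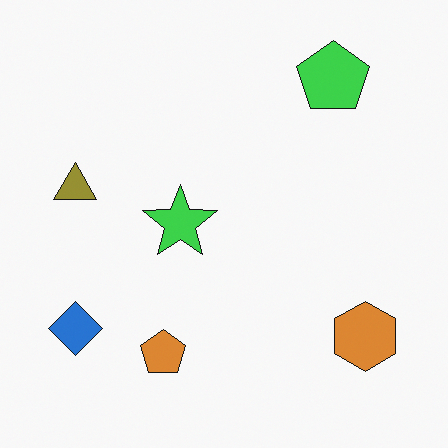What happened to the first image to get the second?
Hue-shifted by a small amount.

Every shape's color has rotated by the same amount around the hue wheel — a uniform hue shift.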